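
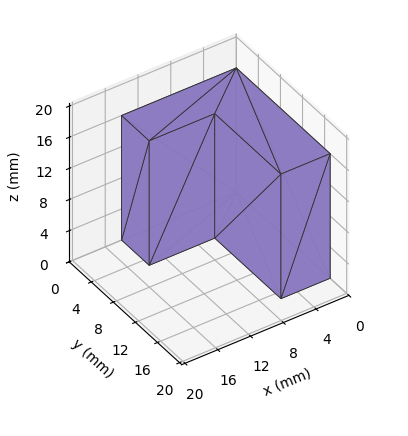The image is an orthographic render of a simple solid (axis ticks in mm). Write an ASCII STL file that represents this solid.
Reading the render: the shape is an L-shaped prism: outer 14 × 17 mm, arm thicknesses ≈ 5 mm (horizontal) and 6 mm (vertical), extruded 16 mm in z (dimensions read to the nearest mm from the axis ticks). For the STL, each face is triangulated and given an outward normal.

solid part
  facet normal 0.0000 0.0000 -1.0000
    outer loop
      vertex 14.000 5.000 0.000
      vertex 14.000 0.000 0.000
      vertex 0.000 0.000 0.000
    endloop
  endfacet
  facet normal 0.0000 0.0000 -1.0000
    outer loop
      vertex 6.000 5.000 0.000
      vertex 14.000 5.000 0.000
      vertex 0.000 0.000 0.000
    endloop
  endfacet
  facet normal 0.0000 0.0000 -1.0000
    outer loop
      vertex 6.000 17.000 0.000
      vertex 6.000 5.000 0.000
      vertex 0.000 0.000 0.000
    endloop
  endfacet
  facet normal 0.0000 0.0000 -1.0000
    outer loop
      vertex 0.000 17.000 0.000
      vertex 6.000 17.000 0.000
      vertex 0.000 0.000 0.000
    endloop
  endfacet
  facet normal 0.0000 0.0000 1.0000
    outer loop
      vertex 0.000 0.000 16.000
      vertex 14.000 0.000 16.000
      vertex 14.000 5.000 16.000
    endloop
  endfacet
  facet normal 0.0000 0.0000 1.0000
    outer loop
      vertex 0.000 0.000 16.000
      vertex 14.000 5.000 16.000
      vertex 6.000 5.000 16.000
    endloop
  endfacet
  facet normal 0.0000 0.0000 1.0000
    outer loop
      vertex 0.000 0.000 16.000
      vertex 6.000 5.000 16.000
      vertex 6.000 17.000 16.000
    endloop
  endfacet
  facet normal 0.0000 0.0000 1.0000
    outer loop
      vertex 0.000 0.000 16.000
      vertex 6.000 17.000 16.000
      vertex 0.000 17.000 16.000
    endloop
  endfacet
  facet normal 0.0000 -1.0000 0.0000
    outer loop
      vertex 0.000 0.000 0.000
      vertex 14.000 0.000 0.000
      vertex 14.000 0.000 16.000
    endloop
  endfacet
  facet normal 0.0000 -1.0000 0.0000
    outer loop
      vertex 0.000 0.000 0.000
      vertex 14.000 0.000 16.000
      vertex 0.000 0.000 16.000
    endloop
  endfacet
  facet normal 1.0000 0.0000 0.0000
    outer loop
      vertex 14.000 0.000 0.000
      vertex 14.000 5.000 0.000
      vertex 14.000 5.000 16.000
    endloop
  endfacet
  facet normal 1.0000 0.0000 0.0000
    outer loop
      vertex 14.000 0.000 0.000
      vertex 14.000 5.000 16.000
      vertex 14.000 0.000 16.000
    endloop
  endfacet
  facet normal 0.0000 1.0000 0.0000
    outer loop
      vertex 14.000 5.000 0.000
      vertex 6.000 5.000 0.000
      vertex 6.000 5.000 16.000
    endloop
  endfacet
  facet normal 0.0000 1.0000 0.0000
    outer loop
      vertex 14.000 5.000 0.000
      vertex 6.000 5.000 16.000
      vertex 14.000 5.000 16.000
    endloop
  endfacet
  facet normal 1.0000 0.0000 0.0000
    outer loop
      vertex 6.000 5.000 0.000
      vertex 6.000 17.000 0.000
      vertex 6.000 17.000 16.000
    endloop
  endfacet
  facet normal 1.0000 0.0000 0.0000
    outer loop
      vertex 6.000 5.000 0.000
      vertex 6.000 17.000 16.000
      vertex 6.000 5.000 16.000
    endloop
  endfacet
  facet normal 0.0000 1.0000 0.0000
    outer loop
      vertex 6.000 17.000 0.000
      vertex 0.000 17.000 0.000
      vertex 0.000 17.000 16.000
    endloop
  endfacet
  facet normal 0.0000 1.0000 0.0000
    outer loop
      vertex 6.000 17.000 0.000
      vertex 0.000 17.000 16.000
      vertex 6.000 17.000 16.000
    endloop
  endfacet
  facet normal -1.0000 0.0000 0.0000
    outer loop
      vertex 0.000 17.000 0.000
      vertex 0.000 0.000 0.000
      vertex 0.000 0.000 16.000
    endloop
  endfacet
  facet normal -1.0000 0.0000 0.0000
    outer loop
      vertex 0.000 17.000 0.000
      vertex 0.000 0.000 16.000
      vertex 0.000 17.000 16.000
    endloop
  endfacet
endsolid part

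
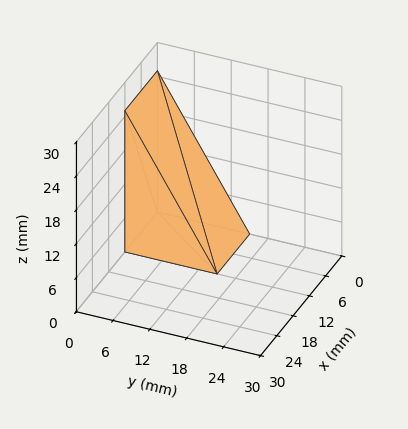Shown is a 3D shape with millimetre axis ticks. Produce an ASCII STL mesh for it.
Reading the render: the shape is a wedge (ramp): 12 × 15 mm base, rising to 25 mm along the y=0 edge and sloping linearly to z=0 at y=15 (dimensions read to the nearest mm from the axis ticks). For the STL, each face is triangulated and given an outward normal.

solid part
  facet normal 0.0000 0.0000 -1.0000
    outer loop
      vertex 12.0 15.0 0.0
      vertex 12.0 0.0 0.0
      vertex 0.0 0.0 0.0
    endloop
  endfacet
  facet normal 0.0000 0.0000 -1.0000
    outer loop
      vertex 0.0 15.0 0.0
      vertex 12.0 15.0 0.0
      vertex 0.0 0.0 0.0
    endloop
  endfacet
  facet normal 0.0000 -1.0000 0.0000
    outer loop
      vertex 0.0 0.0 0.0
      vertex 12.0 0.0 0.0
      vertex 12.0 0.0 25.0
    endloop
  endfacet
  facet normal 0.0000 -1.0000 0.0000
    outer loop
      vertex 0.0 0.0 0.0
      vertex 12.0 0.0 25.0
      vertex 0.0 0.0 25.0
    endloop
  endfacet
  facet normal 0.0000 0.8575 0.5145
    outer loop
      vertex 0.0 0.0 25.0
      vertex 12.0 0.0 25.0
      vertex 12.0 15.0 0.0
    endloop
  endfacet
  facet normal 0.0000 0.8575 0.5145
    outer loop
      vertex 0.0 0.0 25.0
      vertex 12.0 15.0 0.0
      vertex 0.0 15.0 0.0
    endloop
  endfacet
  facet normal -1.0000 0.0000 0.0000
    outer loop
      vertex 0.0 0.0 25.0
      vertex 0.0 15.0 0.0
      vertex 0.0 0.0 0.0
    endloop
  endfacet
  facet normal 1.0000 0.0000 0.0000
    outer loop
      vertex 12.0 0.0 0.0
      vertex 12.0 15.0 0.0
      vertex 12.0 0.0 25.0
    endloop
  endfacet
endsolid part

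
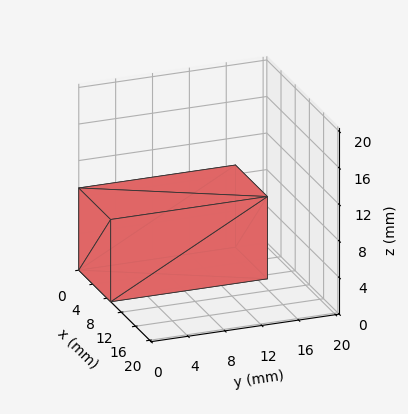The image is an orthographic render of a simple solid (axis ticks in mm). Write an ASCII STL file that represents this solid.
Reading the render: the shape is a rectangular box, roughly 9 × 17 mm footprint and 9 mm tall (dimensions read to the nearest mm from the axis ticks). For the STL, each face is triangulated and given an outward normal.

solid part
  facet normal 0.0000 0.0000 -1.0000
    outer loop
      vertex 9.000 17.000 0.000
      vertex 9.000 0.000 0.000
      vertex 0.000 0.000 0.000
    endloop
  endfacet
  facet normal 0.0000 0.0000 -1.0000
    outer loop
      vertex 0.000 17.000 0.000
      vertex 9.000 17.000 0.000
      vertex 0.000 0.000 0.000
    endloop
  endfacet
  facet normal 0.0000 0.0000 1.0000
    outer loop
      vertex 0.000 0.000 9.000
      vertex 9.000 0.000 9.000
      vertex 9.000 17.000 9.000
    endloop
  endfacet
  facet normal 0.0000 0.0000 1.0000
    outer loop
      vertex 0.000 0.000 9.000
      vertex 9.000 17.000 9.000
      vertex 0.000 17.000 9.000
    endloop
  endfacet
  facet normal 0.0000 -1.0000 0.0000
    outer loop
      vertex 0.000 0.000 0.000
      vertex 9.000 0.000 0.000
      vertex 9.000 0.000 9.000
    endloop
  endfacet
  facet normal 0.0000 -1.0000 0.0000
    outer loop
      vertex 0.000 0.000 0.000
      vertex 9.000 0.000 9.000
      vertex 0.000 0.000 9.000
    endloop
  endfacet
  facet normal 0.0000 1.0000 0.0000
    outer loop
      vertex 9.000 17.000 9.000
      vertex 9.000 17.000 0.000
      vertex 0.000 17.000 0.000
    endloop
  endfacet
  facet normal 0.0000 1.0000 0.0000
    outer loop
      vertex 0.000 17.000 9.000
      vertex 9.000 17.000 9.000
      vertex 0.000 17.000 0.000
    endloop
  endfacet
  facet normal -1.0000 0.0000 0.0000
    outer loop
      vertex 0.000 17.000 9.000
      vertex 0.000 17.000 0.000
      vertex 0.000 0.000 0.000
    endloop
  endfacet
  facet normal -1.0000 0.0000 0.0000
    outer loop
      vertex 0.000 0.000 9.000
      vertex 0.000 17.000 9.000
      vertex 0.000 0.000 0.000
    endloop
  endfacet
  facet normal 1.0000 0.0000 0.0000
    outer loop
      vertex 9.000 0.000 0.000
      vertex 9.000 17.000 0.000
      vertex 9.000 17.000 9.000
    endloop
  endfacet
  facet normal 1.0000 0.0000 0.0000
    outer loop
      vertex 9.000 0.000 0.000
      vertex 9.000 17.000 9.000
      vertex 9.000 0.000 9.000
    endloop
  endfacet
endsolid part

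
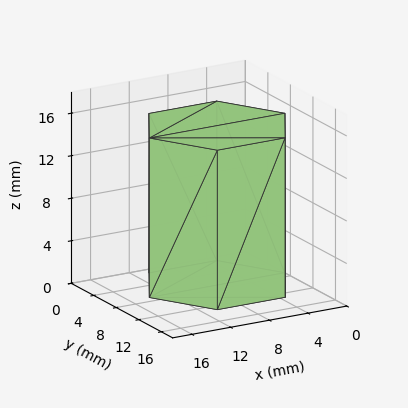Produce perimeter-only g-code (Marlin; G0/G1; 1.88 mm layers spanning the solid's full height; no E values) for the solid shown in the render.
Reading the render: the shape is a regular 6-sided prism (a cylinder approximated with 6 flat sides), circumscribed radius ≈ 7 mm, height ≈ 15 mm (dimensions read to the nearest mm from the axis ticks). For the g-code, the solid's height is divided into equal slices at the stated Δz and each level perimeter traced with G1 moves after a G0 lift.

; perimeter-only toolpath
G21 ; units = mm
G90 ; absolute positioning
G28 ; home
; layer 1
G0 Z1.88
G0 X14.00 Y7.00
G1 X10.50 Y13.06
G1 X3.50 Y13.06
G1 X0.00 Y7.00
G1 X3.50 Y0.94
G1 X10.50 Y0.94
G1 X14.00 Y7.00
; layer 2
G0 Z3.75
G0 X14.00 Y7.00
G1 X10.50 Y13.06
G1 X3.50 Y13.06
G1 X0.00 Y7.00
G1 X3.50 Y0.94
G1 X10.50 Y0.94
G1 X14.00 Y7.00
; layer 3
G0 Z5.62
G0 X14.00 Y7.00
G1 X10.50 Y13.06
G1 X3.50 Y13.06
G1 X0.00 Y7.00
G1 X3.50 Y0.94
G1 X10.50 Y0.94
G1 X14.00 Y7.00
; layer 4
G0 Z7.50
G0 X14.00 Y7.00
G1 X10.50 Y13.06
G1 X3.50 Y13.06
G1 X0.00 Y7.00
G1 X3.50 Y0.94
G1 X10.50 Y0.94
G1 X14.00 Y7.00
; layer 5
G0 Z9.38
G0 X14.00 Y7.00
G1 X10.50 Y13.06
G1 X3.50 Y13.06
G1 X0.00 Y7.00
G1 X3.50 Y0.94
G1 X10.50 Y0.94
G1 X14.00 Y7.00
; layer 6
G0 Z11.25
G0 X14.00 Y7.00
G1 X10.50 Y13.06
G1 X3.50 Y13.06
G1 X0.00 Y7.00
G1 X3.50 Y0.94
G1 X10.50 Y0.94
G1 X14.00 Y7.00
; layer 7
G0 Z13.12
G0 X14.00 Y7.00
G1 X10.50 Y13.06
G1 X3.50 Y13.06
G1 X0.00 Y7.00
G1 X3.50 Y0.94
G1 X10.50 Y0.94
G1 X14.00 Y7.00
; layer 8
G0 Z15.00
G0 X14.00 Y7.00
G1 X10.50 Y13.06
G1 X3.50 Y13.06
G1 X0.00 Y7.00
G1 X3.50 Y0.94
G1 X10.50 Y0.94
G1 X14.00 Y7.00
M2 ; end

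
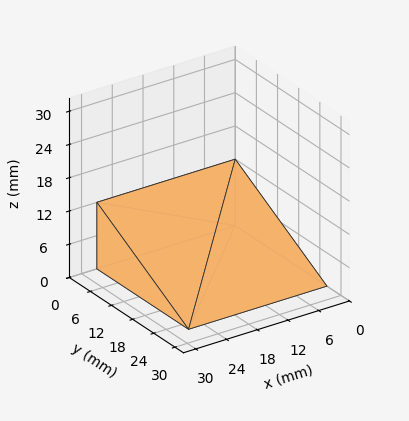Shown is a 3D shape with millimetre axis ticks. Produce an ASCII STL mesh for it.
Reading the render: the shape is a wedge (ramp): 27 × 26 mm base, rising to 12 mm along the y=0 edge and sloping linearly to z=0 at y=26 (dimensions read to the nearest mm from the axis ticks). For the STL, each face is triangulated and given an outward normal.

solid part
  facet normal 0.0000 0.0000 -1.0000
    outer loop
      vertex 27.0 26.0 0.0
      vertex 27.0 0.0 0.0
      vertex 0.0 0.0 0.0
    endloop
  endfacet
  facet normal 0.0000 0.0000 -1.0000
    outer loop
      vertex 0.0 26.0 0.0
      vertex 27.0 26.0 0.0
      vertex 0.0 0.0 0.0
    endloop
  endfacet
  facet normal 0.0000 -1.0000 0.0000
    outer loop
      vertex 0.0 0.0 0.0
      vertex 27.0 0.0 0.0
      vertex 27.0 0.0 12.0
    endloop
  endfacet
  facet normal 0.0000 -1.0000 0.0000
    outer loop
      vertex 0.0 0.0 0.0
      vertex 27.0 0.0 12.0
      vertex 0.0 0.0 12.0
    endloop
  endfacet
  facet normal 0.0000 0.4191 0.9080
    outer loop
      vertex 0.0 0.0 12.0
      vertex 27.0 0.0 12.0
      vertex 27.0 26.0 0.0
    endloop
  endfacet
  facet normal 0.0000 0.4191 0.9080
    outer loop
      vertex 0.0 0.0 12.0
      vertex 27.0 26.0 0.0
      vertex 0.0 26.0 0.0
    endloop
  endfacet
  facet normal -1.0000 0.0000 0.0000
    outer loop
      vertex 0.0 0.0 12.0
      vertex 0.0 26.0 0.0
      vertex 0.0 0.0 0.0
    endloop
  endfacet
  facet normal 1.0000 0.0000 0.0000
    outer loop
      vertex 27.0 0.0 0.0
      vertex 27.0 26.0 0.0
      vertex 27.0 0.0 12.0
    endloop
  endfacet
endsolid part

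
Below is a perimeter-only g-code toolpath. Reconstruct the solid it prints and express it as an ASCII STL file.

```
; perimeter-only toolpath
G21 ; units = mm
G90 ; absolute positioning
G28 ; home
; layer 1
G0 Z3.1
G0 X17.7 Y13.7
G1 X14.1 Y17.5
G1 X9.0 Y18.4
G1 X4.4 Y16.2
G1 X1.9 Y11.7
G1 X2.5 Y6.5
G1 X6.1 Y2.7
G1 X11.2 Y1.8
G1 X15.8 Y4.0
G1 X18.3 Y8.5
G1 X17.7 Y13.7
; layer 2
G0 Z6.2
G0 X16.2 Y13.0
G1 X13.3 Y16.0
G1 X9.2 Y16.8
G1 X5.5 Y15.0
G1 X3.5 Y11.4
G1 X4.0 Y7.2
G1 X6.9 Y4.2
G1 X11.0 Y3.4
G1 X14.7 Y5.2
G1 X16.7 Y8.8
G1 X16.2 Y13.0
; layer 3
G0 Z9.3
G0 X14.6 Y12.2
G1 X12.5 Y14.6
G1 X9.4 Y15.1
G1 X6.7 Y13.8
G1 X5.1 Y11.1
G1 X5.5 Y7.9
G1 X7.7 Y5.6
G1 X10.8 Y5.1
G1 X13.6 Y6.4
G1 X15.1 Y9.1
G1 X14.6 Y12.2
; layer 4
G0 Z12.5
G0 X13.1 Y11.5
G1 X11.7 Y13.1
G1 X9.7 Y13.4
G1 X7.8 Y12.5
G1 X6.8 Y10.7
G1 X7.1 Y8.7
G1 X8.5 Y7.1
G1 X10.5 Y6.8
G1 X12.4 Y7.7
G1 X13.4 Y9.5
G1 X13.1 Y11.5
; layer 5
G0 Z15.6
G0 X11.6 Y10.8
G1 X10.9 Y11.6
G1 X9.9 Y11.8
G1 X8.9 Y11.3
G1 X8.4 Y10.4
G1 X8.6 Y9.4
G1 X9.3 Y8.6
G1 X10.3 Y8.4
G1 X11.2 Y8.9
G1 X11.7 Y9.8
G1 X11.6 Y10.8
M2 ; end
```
solid part
  facet normal 0.0000 0.0000 -1.0000
    outer loop
      vertex 8.8 20.1 0.0
      vertex 14.9 19.0 0.0
      vertex 19.2 14.4 0.0
    endloop
  endfacet
  facet normal 0.0000 0.0000 -1.0000
    outer loop
      vertex 3.2 17.4 0.0
      vertex 8.8 20.1 0.0
      vertex 19.2 14.4 0.0
    endloop
  endfacet
  facet normal 0.0000 0.0000 -1.0000
    outer loop
      vertex 0.2 12.0 0.0
      vertex 3.2 17.4 0.0
      vertex 19.2 14.4 0.0
    endloop
  endfacet
  facet normal 0.0000 0.0000 -1.0000
    outer loop
      vertex 1.0 5.8 0.0
      vertex 0.2 12.0 0.0
      vertex 19.2 14.4 0.0
    endloop
  endfacet
  facet normal 0.0000 0.0000 -1.0000
    outer loop
      vertex 5.3 1.2 0.0
      vertex 1.0 5.8 0.0
      vertex 19.2 14.4 0.0
    endloop
  endfacet
  facet normal 0.0000 0.0000 -1.0000
    outer loop
      vertex 11.4 0.1 0.0
      vertex 5.3 1.2 0.0
      vertex 19.2 14.4 0.0
    endloop
  endfacet
  facet normal 0.0000 0.0000 -1.0000
    outer loop
      vertex 17.0 2.8 0.0
      vertex 11.4 0.1 0.0
      vertex 19.2 14.4 0.0
    endloop
  endfacet
  facet normal 0.0000 0.0000 -1.0000
    outer loop
      vertex 20.0 8.2 0.0
      vertex 17.0 2.8 0.0
      vertex 19.2 14.4 0.0
    endloop
  endfacet
  facet normal 0.6501 0.6077 0.4561
    outer loop
      vertex 19.2 14.4 0.0
      vertex 14.9 19.0 0.0
      vertex 10.1 10.1 18.7
    endloop
  endfacet
  facet normal 0.1578 0.8753 0.4571
    outer loop
      vertex 14.9 19.0 0.0
      vertex 8.8 20.1 0.0
      vertex 10.1 10.1 18.7
    endloop
  endfacet
  facet normal -0.3866 0.8018 0.4557
    outer loop
      vertex 8.8 20.1 0.0
      vertex 3.2 17.4 0.0
      vertex 10.1 10.1 18.7
    endloop
  endfacet
  facet normal -0.7781 0.4323 0.4558
    outer loop
      vertex 3.2 17.4 0.0
      vertex 0.2 12.0 0.0
      vertex 10.1 10.1 18.7
    endloop
  endfacet
  facet normal -0.8828 -0.1139 0.4558
    outer loop
      vertex 0.2 12.0 0.0
      vertex 1.0 5.8 0.0
      vertex 10.1 10.1 18.7
    endloop
  endfacet
  facet normal -0.6501 -0.6077 0.4561
    outer loop
      vertex 1.0 5.8 0.0
      vertex 5.3 1.2 0.0
      vertex 10.1 10.1 18.7
    endloop
  endfacet
  facet normal -0.1578 -0.8753 0.4571
    outer loop
      vertex 5.3 1.2 0.0
      vertex 11.4 0.1 0.0
      vertex 10.1 10.1 18.7
    endloop
  endfacet
  facet normal 0.3866 -0.8018 0.4557
    outer loop
      vertex 11.4 0.1 0.0
      vertex 17.0 2.8 0.0
      vertex 10.1 10.1 18.7
    endloop
  endfacet
  facet normal 0.7781 -0.4323 0.4558
    outer loop
      vertex 17.0 2.8 0.0
      vertex 20.0 8.2 0.0
      vertex 10.1 10.1 18.7
    endloop
  endfacet
  facet normal 0.8828 0.1139 0.4558
    outer loop
      vertex 20.0 8.2 0.0
      vertex 19.2 14.4 0.0
      vertex 10.1 10.1 18.7
    endloop
  endfacet
endsolid part

The G0 Z moves step by Δz≈3.1 mm. The G1 loops shrink linearly with z, so the solid tapers from its base footprint up to z≈18.7. Closing with a flat bottom cap and the tapered top and triangulating gives 18 facets — a regular 10-sided pyramid, base circumscribed radius ≈ 10.1 mm, apex at z ≈ 18.7 mm.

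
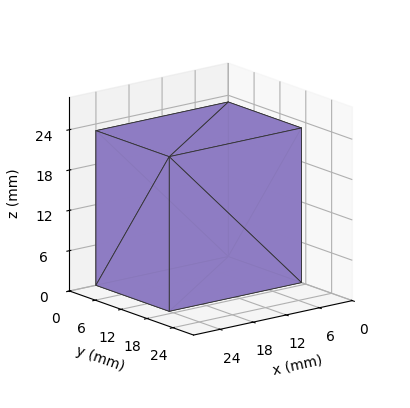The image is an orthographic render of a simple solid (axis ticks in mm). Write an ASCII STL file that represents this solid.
Reading the render: the shape is a rectangular box, roughly 24 × 17 mm footprint and 23 mm tall (dimensions read to the nearest mm from the axis ticks). For the STL, each face is triangulated and given an outward normal.

solid part
  facet normal 0.0000 0.0000 -1.0000
    outer loop
      vertex 24.00 17.00 0.00
      vertex 24.00 0.00 0.00
      vertex 0.00 0.00 0.00
    endloop
  endfacet
  facet normal 0.0000 0.0000 -1.0000
    outer loop
      vertex 0.00 17.00 0.00
      vertex 24.00 17.00 0.00
      vertex 0.00 0.00 0.00
    endloop
  endfacet
  facet normal 0.0000 0.0000 1.0000
    outer loop
      vertex 0.00 0.00 23.00
      vertex 24.00 0.00 23.00
      vertex 24.00 17.00 23.00
    endloop
  endfacet
  facet normal 0.0000 0.0000 1.0000
    outer loop
      vertex 0.00 0.00 23.00
      vertex 24.00 17.00 23.00
      vertex 0.00 17.00 23.00
    endloop
  endfacet
  facet normal 0.0000 -1.0000 0.0000
    outer loop
      vertex 0.00 0.00 0.00
      vertex 24.00 0.00 0.00
      vertex 24.00 0.00 23.00
    endloop
  endfacet
  facet normal 0.0000 -1.0000 0.0000
    outer loop
      vertex 0.00 0.00 0.00
      vertex 24.00 0.00 23.00
      vertex 0.00 0.00 23.00
    endloop
  endfacet
  facet normal 0.0000 1.0000 0.0000
    outer loop
      vertex 24.00 17.00 23.00
      vertex 24.00 17.00 0.00
      vertex 0.00 17.00 0.00
    endloop
  endfacet
  facet normal 0.0000 1.0000 0.0000
    outer loop
      vertex 0.00 17.00 23.00
      vertex 24.00 17.00 23.00
      vertex 0.00 17.00 0.00
    endloop
  endfacet
  facet normal -1.0000 0.0000 0.0000
    outer loop
      vertex 0.00 17.00 23.00
      vertex 0.00 17.00 0.00
      vertex 0.00 0.00 0.00
    endloop
  endfacet
  facet normal -1.0000 0.0000 0.0000
    outer loop
      vertex 0.00 0.00 23.00
      vertex 0.00 17.00 23.00
      vertex 0.00 0.00 0.00
    endloop
  endfacet
  facet normal 1.0000 0.0000 0.0000
    outer loop
      vertex 24.00 0.00 0.00
      vertex 24.00 17.00 0.00
      vertex 24.00 17.00 23.00
    endloop
  endfacet
  facet normal 1.0000 0.0000 0.0000
    outer loop
      vertex 24.00 0.00 0.00
      vertex 24.00 17.00 23.00
      vertex 24.00 0.00 23.00
    endloop
  endfacet
endsolid part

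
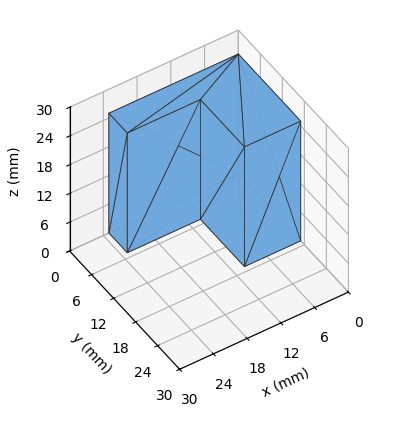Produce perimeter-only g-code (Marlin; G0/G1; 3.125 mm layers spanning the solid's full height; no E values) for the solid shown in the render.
Reading the render: the shape is an L-shaped prism: outer 23 × 17 mm, arm thicknesses ≈ 5 mm (horizontal) and 10 mm (vertical), extruded 25 mm in z (dimensions read to the nearest mm from the axis ticks). For the g-code, the solid's height is divided into equal slices at the stated Δz and each level perimeter traced with G1 moves after a G0 lift.

; perimeter-only toolpath
G21 ; units = mm
G90 ; absolute positioning
G28 ; home
; layer 1
G0 Z3.125
G0 X0.000 Y0.000
G1 X23.000 Y0.000
G1 X23.000 Y5.000
G1 X10.000 Y5.000
G1 X10.000 Y17.000
G1 X0.000 Y17.000
G1 X0.000 Y0.000
; layer 2
G0 Z6.250
G0 X0.000 Y0.000
G1 X23.000 Y0.000
G1 X23.000 Y5.000
G1 X10.000 Y5.000
G1 X10.000 Y17.000
G1 X0.000 Y17.000
G1 X0.000 Y0.000
; layer 3
G0 Z9.375
G0 X0.000 Y0.000
G1 X23.000 Y0.000
G1 X23.000 Y5.000
G1 X10.000 Y5.000
G1 X10.000 Y17.000
G1 X0.000 Y17.000
G1 X0.000 Y0.000
; layer 4
G0 Z12.500
G0 X0.000 Y0.000
G1 X23.000 Y0.000
G1 X23.000 Y5.000
G1 X10.000 Y5.000
G1 X10.000 Y17.000
G1 X0.000 Y17.000
G1 X0.000 Y0.000
; layer 5
G0 Z15.625
G0 X0.000 Y0.000
G1 X23.000 Y0.000
G1 X23.000 Y5.000
G1 X10.000 Y5.000
G1 X10.000 Y17.000
G1 X0.000 Y17.000
G1 X0.000 Y0.000
; layer 6
G0 Z18.750
G0 X0.000 Y0.000
G1 X23.000 Y0.000
G1 X23.000 Y5.000
G1 X10.000 Y5.000
G1 X10.000 Y17.000
G1 X0.000 Y17.000
G1 X0.000 Y0.000
; layer 7
G0 Z21.875
G0 X0.000 Y0.000
G1 X23.000 Y0.000
G1 X23.000 Y5.000
G1 X10.000 Y5.000
G1 X10.000 Y17.000
G1 X0.000 Y17.000
G1 X0.000 Y0.000
; layer 8
G0 Z25.000
G0 X0.000 Y0.000
G1 X23.000 Y0.000
G1 X23.000 Y5.000
G1 X10.000 Y5.000
G1 X10.000 Y17.000
G1 X0.000 Y17.000
G1 X0.000 Y0.000
M2 ; end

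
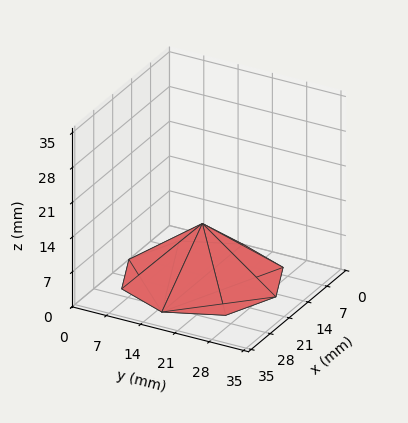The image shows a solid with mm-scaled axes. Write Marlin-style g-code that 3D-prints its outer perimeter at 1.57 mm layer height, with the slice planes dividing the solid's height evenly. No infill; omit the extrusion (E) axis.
Reading the render: the shape is a regular 8-sided pyramid, base circumscribed radius ≈ 15 mm, apex at z ≈ 11 mm (dimensions read to the nearest mm from the axis ticks). For the g-code, the solid's height is divided into equal slices at the stated Δz and each level perimeter traced with G1 moves after a G0 lift.

; perimeter-only toolpath
G21 ; units = mm
G90 ; absolute positioning
G28 ; home
; layer 1
G0 Z1.57
G0 X27.86 Y15.00
G1 X24.09 Y24.09
G1 X15.00 Y27.86
G1 X5.91 Y24.09
G1 X2.14 Y15.00
G1 X5.91 Y5.91
G1 X15.00 Y2.14
G1 X24.09 Y5.91
G1 X27.86 Y15.00
; layer 2
G0 Z3.14
G0 X25.71 Y15.00
G1 X22.58 Y22.58
G1 X15.00 Y25.71
G1 X7.42 Y22.58
G1 X4.29 Y15.00
G1 X7.42 Y7.42
G1 X15.00 Y4.29
G1 X22.58 Y7.42
G1 X25.71 Y15.00
; layer 3
G0 Z4.71
G0 X23.57 Y15.00
G1 X21.06 Y21.06
G1 X15.00 Y23.57
G1 X8.94 Y21.06
G1 X6.43 Y15.00
G1 X8.94 Y8.94
G1 X15.00 Y6.43
G1 X21.06 Y8.94
G1 X23.57 Y15.00
; layer 4
G0 Z6.29
G0 X21.43 Y15.00
G1 X19.55 Y19.55
G1 X15.00 Y21.43
G1 X10.45 Y19.55
G1 X8.57 Y15.00
G1 X10.45 Y10.45
G1 X15.00 Y8.57
G1 X19.55 Y10.45
G1 X21.43 Y15.00
; layer 5
G0 Z7.86
G0 X19.29 Y15.00
G1 X18.03 Y18.03
G1 X15.00 Y19.29
G1 X11.97 Y18.03
G1 X10.71 Y15.00
G1 X11.97 Y11.97
G1 X15.00 Y10.71
G1 X18.03 Y11.97
G1 X19.29 Y15.00
; layer 6
G0 Z9.43
G0 X17.14 Y15.00
G1 X16.52 Y16.52
G1 X15.00 Y17.14
G1 X13.48 Y16.52
G1 X12.86 Y15.00
G1 X13.48 Y13.48
G1 X15.00 Y12.86
G1 X16.52 Y13.48
G1 X17.14 Y15.00
M2 ; end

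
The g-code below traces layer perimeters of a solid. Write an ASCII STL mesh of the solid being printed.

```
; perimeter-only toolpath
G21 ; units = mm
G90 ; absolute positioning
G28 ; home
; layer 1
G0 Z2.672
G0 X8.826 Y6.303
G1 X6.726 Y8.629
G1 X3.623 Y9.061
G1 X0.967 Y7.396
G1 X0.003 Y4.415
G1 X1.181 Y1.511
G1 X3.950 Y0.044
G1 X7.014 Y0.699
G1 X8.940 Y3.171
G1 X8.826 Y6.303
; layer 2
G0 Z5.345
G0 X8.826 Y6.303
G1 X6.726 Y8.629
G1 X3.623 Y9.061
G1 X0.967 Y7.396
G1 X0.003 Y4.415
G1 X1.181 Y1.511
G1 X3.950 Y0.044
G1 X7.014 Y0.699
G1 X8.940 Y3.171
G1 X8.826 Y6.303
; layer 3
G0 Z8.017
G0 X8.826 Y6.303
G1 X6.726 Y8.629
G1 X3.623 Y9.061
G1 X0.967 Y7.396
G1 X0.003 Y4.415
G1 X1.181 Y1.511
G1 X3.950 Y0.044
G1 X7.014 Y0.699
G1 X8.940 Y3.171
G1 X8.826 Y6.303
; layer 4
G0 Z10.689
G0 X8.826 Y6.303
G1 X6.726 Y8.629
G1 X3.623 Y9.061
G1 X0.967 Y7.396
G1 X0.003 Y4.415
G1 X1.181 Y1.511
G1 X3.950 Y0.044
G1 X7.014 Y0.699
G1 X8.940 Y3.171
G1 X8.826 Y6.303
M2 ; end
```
solid part
  facet normal 0.0000 0.0000 -1.0000
    outer loop
      vertex 3.623 9.061 0.000
      vertex 6.726 8.629 0.000
      vertex 8.826 6.303 0.000
    endloop
  endfacet
  facet normal 0.0000 0.0000 -1.0000
    outer loop
      vertex 0.967 7.396 0.000
      vertex 3.623 9.061 0.000
      vertex 8.826 6.303 0.000
    endloop
  endfacet
  facet normal 0.0000 0.0000 -1.0000
    outer loop
      vertex 0.003 4.415 0.000
      vertex 0.967 7.396 0.000
      vertex 8.826 6.303 0.000
    endloop
  endfacet
  facet normal 0.0000 0.0000 -1.0000
    outer loop
      vertex 1.181 1.511 0.000
      vertex 0.003 4.415 0.000
      vertex 8.826 6.303 0.000
    endloop
  endfacet
  facet normal 0.0000 0.0000 -1.0000
    outer loop
      vertex 3.950 0.044 0.000
      vertex 1.181 1.511 0.000
      vertex 8.826 6.303 0.000
    endloop
  endfacet
  facet normal 0.0000 0.0000 -1.0000
    outer loop
      vertex 7.014 0.699 0.000
      vertex 3.950 0.044 0.000
      vertex 8.826 6.303 0.000
    endloop
  endfacet
  facet normal 0.0000 0.0000 -1.0000
    outer loop
      vertex 8.940 3.171 0.000
      vertex 7.014 0.699 0.000
      vertex 8.826 6.303 0.000
    endloop
  endfacet
  facet normal 0.0000 0.0000 1.0000
    outer loop
      vertex 8.826 6.303 10.689
      vertex 6.726 8.629 10.689
      vertex 3.623 9.061 10.689
    endloop
  endfacet
  facet normal 0.0000 0.0000 1.0000
    outer loop
      vertex 8.826 6.303 10.689
      vertex 3.623 9.061 10.689
      vertex 0.967 7.396 10.689
    endloop
  endfacet
  facet normal 0.0000 0.0000 1.0000
    outer loop
      vertex 8.826 6.303 10.689
      vertex 0.967 7.396 10.689
      vertex 0.003 4.415 10.689
    endloop
  endfacet
  facet normal 0.0000 0.0000 1.0000
    outer loop
      vertex 8.826 6.303 10.689
      vertex 0.003 4.415 10.689
      vertex 1.181 1.511 10.689
    endloop
  endfacet
  facet normal 0.0000 0.0000 1.0000
    outer loop
      vertex 8.826 6.303 10.689
      vertex 1.181 1.511 10.689
      vertex 3.950 0.044 10.689
    endloop
  endfacet
  facet normal 0.0000 0.0000 1.0000
    outer loop
      vertex 8.826 6.303 10.689
      vertex 3.950 0.044 10.689
      vertex 7.014 0.699 10.689
    endloop
  endfacet
  facet normal 0.0000 0.0000 1.0000
    outer loop
      vertex 8.826 6.303 10.689
      vertex 7.014 0.699 10.689
      vertex 8.940 3.171 10.689
    endloop
  endfacet
  facet normal 0.7422 0.6701 0.0000
    outer loop
      vertex 8.826 6.303 0.000
      vertex 6.726 8.629 0.000
      vertex 6.726 8.629 10.689
    endloop
  endfacet
  facet normal 0.7422 0.6701 0.0000
    outer loop
      vertex 8.826 6.303 0.000
      vertex 6.726 8.629 10.689
      vertex 8.826 6.303 10.689
    endloop
  endfacet
  facet normal 0.1379 0.9904 0.0000
    outer loop
      vertex 6.726 8.629 0.000
      vertex 3.623 9.061 0.000
      vertex 3.623 9.061 10.689
    endloop
  endfacet
  facet normal 0.1379 0.9904 0.0000
    outer loop
      vertex 6.726 8.629 0.000
      vertex 3.623 9.061 10.689
      vertex 6.726 8.629 10.689
    endloop
  endfacet
  facet normal -0.5311 0.8473 0.0000
    outer loop
      vertex 3.623 9.061 0.000
      vertex 0.967 7.396 0.000
      vertex 0.967 7.396 10.689
    endloop
  endfacet
  facet normal -0.5311 0.8473 0.0000
    outer loop
      vertex 3.623 9.061 0.000
      vertex 0.967 7.396 10.689
      vertex 3.623 9.061 10.689
    endloop
  endfacet
  facet normal -0.9515 0.3077 0.0000
    outer loop
      vertex 0.967 7.396 0.000
      vertex 0.003 4.415 0.000
      vertex 0.003 4.415 10.689
    endloop
  endfacet
  facet normal -0.9515 0.3077 0.0000
    outer loop
      vertex 0.967 7.396 0.000
      vertex 0.003 4.415 10.689
      vertex 0.967 7.396 10.689
    endloop
  endfacet
  facet normal -0.9267 -0.3759 0.0000
    outer loop
      vertex 0.003 4.415 0.000
      vertex 1.181 1.511 0.000
      vertex 1.181 1.511 10.689
    endloop
  endfacet
  facet normal -0.9267 -0.3759 0.0000
    outer loop
      vertex 0.003 4.415 0.000
      vertex 1.181 1.511 10.689
      vertex 0.003 4.415 10.689
    endloop
  endfacet
  facet normal -0.4682 -0.8836 0.0000
    outer loop
      vertex 1.181 1.511 0.000
      vertex 3.950 0.044 0.000
      vertex 3.950 0.044 10.689
    endloop
  endfacet
  facet normal -0.4682 -0.8836 0.0000
    outer loop
      vertex 1.181 1.511 0.000
      vertex 3.950 0.044 10.689
      vertex 1.181 1.511 10.689
    endloop
  endfacet
  facet normal 0.2090 -0.9779 0.0000
    outer loop
      vertex 3.950 0.044 0.000
      vertex 7.014 0.699 0.000
      vertex 7.014 0.699 10.689
    endloop
  endfacet
  facet normal 0.2090 -0.9779 0.0000
    outer loop
      vertex 3.950 0.044 0.000
      vertex 7.014 0.699 10.689
      vertex 3.950 0.044 10.689
    endloop
  endfacet
  facet normal 0.7888 -0.6146 0.0000
    outer loop
      vertex 7.014 0.699 0.000
      vertex 8.940 3.171 0.000
      vertex 8.940 3.171 10.689
    endloop
  endfacet
  facet normal 0.7888 -0.6146 0.0000
    outer loop
      vertex 7.014 0.699 0.000
      vertex 8.940 3.171 10.689
      vertex 7.014 0.699 10.689
    endloop
  endfacet
  facet normal 0.9993 0.0364 0.0000
    outer loop
      vertex 8.940 3.171 0.000
      vertex 8.826 6.303 0.000
      vertex 8.826 6.303 10.689
    endloop
  endfacet
  facet normal 0.9993 0.0364 0.0000
    outer loop
      vertex 8.940 3.171 0.000
      vertex 8.826 6.303 10.689
      vertex 8.940 3.171 10.689
    endloop
  endfacet
endsolid part

The G0 Z moves step by Δz≈2.672 mm. Every layer's G1 loop is the same polygon, so the solid is a straight extrusion of it from z=0 to z≈10.7. Closing with flat bottom and top caps and triangulating gives 32 facets — a regular 9-sided prism (a cylinder approximated with 9 flat sides), circumscribed radius ≈ 4.58 mm, height ≈ 10.7 mm.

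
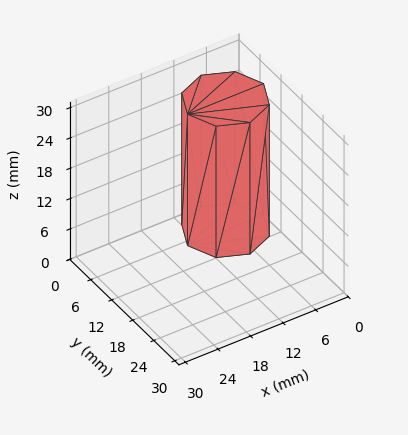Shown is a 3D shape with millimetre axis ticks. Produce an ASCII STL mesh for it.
Reading the render: the shape is a regular 8-sided prism (a cylinder approximated with 8 flat sides), circumscribed radius ≈ 7 mm, height ≈ 26 mm (dimensions read to the nearest mm from the axis ticks). For the STL, each face is triangulated and given an outward normal.

solid part
  facet normal 0.0000 0.0000 -1.0000
    outer loop
      vertex 7.0 14.0 0.0
      vertex 11.9 11.9 0.0
      vertex 14.0 7.0 0.0
    endloop
  endfacet
  facet normal 0.0000 0.0000 -1.0000
    outer loop
      vertex 2.1 11.9 0.0
      vertex 7.0 14.0 0.0
      vertex 14.0 7.0 0.0
    endloop
  endfacet
  facet normal 0.0000 0.0000 -1.0000
    outer loop
      vertex 0.0 7.0 0.0
      vertex 2.1 11.9 0.0
      vertex 14.0 7.0 0.0
    endloop
  endfacet
  facet normal 0.0000 0.0000 -1.0000
    outer loop
      vertex 2.1 2.1 0.0
      vertex 0.0 7.0 0.0
      vertex 14.0 7.0 0.0
    endloop
  endfacet
  facet normal 0.0000 0.0000 -1.0000
    outer loop
      vertex 7.0 0.0 0.0
      vertex 2.1 2.1 0.0
      vertex 14.0 7.0 0.0
    endloop
  endfacet
  facet normal 0.0000 0.0000 -1.0000
    outer loop
      vertex 11.9 2.1 0.0
      vertex 7.0 0.0 0.0
      vertex 14.0 7.0 0.0
    endloop
  endfacet
  facet normal 0.0000 0.0000 1.0000
    outer loop
      vertex 14.0 7.0 26.0
      vertex 11.9 11.9 26.0
      vertex 7.0 14.0 26.0
    endloop
  endfacet
  facet normal 0.0000 0.0000 1.0000
    outer loop
      vertex 14.0 7.0 26.0
      vertex 7.0 14.0 26.0
      vertex 2.1 11.9 26.0
    endloop
  endfacet
  facet normal 0.0000 0.0000 1.0000
    outer loop
      vertex 14.0 7.0 26.0
      vertex 2.1 11.9 26.0
      vertex 0.0 7.0 26.0
    endloop
  endfacet
  facet normal 0.0000 0.0000 1.0000
    outer loop
      vertex 14.0 7.0 26.0
      vertex 0.0 7.0 26.0
      vertex 2.1 2.1 26.0
    endloop
  endfacet
  facet normal 0.0000 0.0000 1.0000
    outer loop
      vertex 14.0 7.0 26.0
      vertex 2.1 2.1 26.0
      vertex 7.0 0.0 26.0
    endloop
  endfacet
  facet normal 0.0000 0.0000 1.0000
    outer loop
      vertex 14.0 7.0 26.0
      vertex 7.0 0.0 26.0
      vertex 11.9 2.1 26.0
    endloop
  endfacet
  facet normal 0.9191 0.3939 0.0000
    outer loop
      vertex 14.0 7.0 0.0
      vertex 11.9 11.9 0.0
      vertex 11.9 11.9 26.0
    endloop
  endfacet
  facet normal 0.9191 0.3939 0.0000
    outer loop
      vertex 14.0 7.0 0.0
      vertex 11.9 11.9 26.0
      vertex 14.0 7.0 26.0
    endloop
  endfacet
  facet normal 0.3939 0.9191 0.0000
    outer loop
      vertex 11.9 11.9 0.0
      vertex 7.0 14.0 0.0
      vertex 7.0 14.0 26.0
    endloop
  endfacet
  facet normal 0.3939 0.9191 0.0000
    outer loop
      vertex 11.9 11.9 0.0
      vertex 7.0 14.0 26.0
      vertex 11.9 11.9 26.0
    endloop
  endfacet
  facet normal -0.3939 0.9191 0.0000
    outer loop
      vertex 7.0 14.0 0.0
      vertex 2.1 11.9 0.0
      vertex 2.1 11.9 26.0
    endloop
  endfacet
  facet normal -0.3939 0.9191 0.0000
    outer loop
      vertex 7.0 14.0 0.0
      vertex 2.1 11.9 26.0
      vertex 7.0 14.0 26.0
    endloop
  endfacet
  facet normal -0.9191 0.3939 0.0000
    outer loop
      vertex 2.1 11.9 0.0
      vertex 0.0 7.0 0.0
      vertex 0.0 7.0 26.0
    endloop
  endfacet
  facet normal -0.9191 0.3939 0.0000
    outer loop
      vertex 2.1 11.9 0.0
      vertex 0.0 7.0 26.0
      vertex 2.1 11.9 26.0
    endloop
  endfacet
  facet normal -0.9191 -0.3939 0.0000
    outer loop
      vertex 0.0 7.0 0.0
      vertex 2.1 2.1 0.0
      vertex 2.1 2.1 26.0
    endloop
  endfacet
  facet normal -0.9191 -0.3939 0.0000
    outer loop
      vertex 0.0 7.0 0.0
      vertex 2.1 2.1 26.0
      vertex 0.0 7.0 26.0
    endloop
  endfacet
  facet normal -0.3939 -0.9191 0.0000
    outer loop
      vertex 2.1 2.1 0.0
      vertex 7.0 0.0 0.0
      vertex 7.0 0.0 26.0
    endloop
  endfacet
  facet normal -0.3939 -0.9191 0.0000
    outer loop
      vertex 2.1 2.1 0.0
      vertex 7.0 0.0 26.0
      vertex 2.1 2.1 26.0
    endloop
  endfacet
  facet normal 0.3939 -0.9191 0.0000
    outer loop
      vertex 7.0 0.0 0.0
      vertex 11.9 2.1 0.0
      vertex 11.9 2.1 26.0
    endloop
  endfacet
  facet normal 0.3939 -0.9191 0.0000
    outer loop
      vertex 7.0 0.0 0.0
      vertex 11.9 2.1 26.0
      vertex 7.0 0.0 26.0
    endloop
  endfacet
  facet normal 0.9191 -0.3939 0.0000
    outer loop
      vertex 11.9 2.1 0.0
      vertex 14.0 7.0 0.0
      vertex 14.0 7.0 26.0
    endloop
  endfacet
  facet normal 0.9191 -0.3939 0.0000
    outer loop
      vertex 11.9 2.1 0.0
      vertex 14.0 7.0 26.0
      vertex 11.9 2.1 26.0
    endloop
  endfacet
endsolid part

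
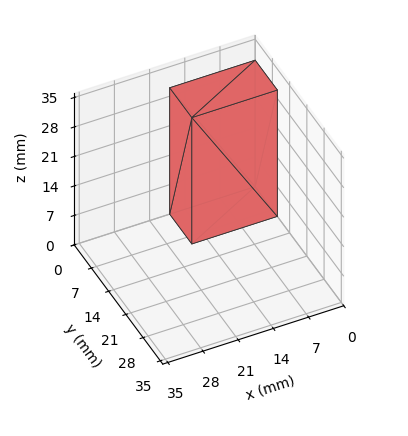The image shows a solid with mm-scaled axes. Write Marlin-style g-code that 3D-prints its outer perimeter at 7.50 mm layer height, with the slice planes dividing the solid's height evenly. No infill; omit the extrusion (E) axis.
Reading the render: the shape is a rectangular box, roughly 17 × 9 mm footprint and 30 mm tall (dimensions read to the nearest mm from the axis ticks). For the g-code, the solid's height is divided into equal slices at the stated Δz and each level perimeter traced with G1 moves after a G0 lift.

; perimeter-only toolpath
G21 ; units = mm
G90 ; absolute positioning
G28 ; home
; layer 1
G0 Z7.50
G0 X0.00 Y0.00
G1 X17.00 Y0.00
G1 X17.00 Y9.00
G1 X0.00 Y9.00
G1 X0.00 Y0.00
; layer 2
G0 Z15.00
G0 X0.00 Y0.00
G1 X17.00 Y0.00
G1 X17.00 Y9.00
G1 X0.00 Y9.00
G1 X0.00 Y0.00
; layer 3
G0 Z22.50
G0 X0.00 Y0.00
G1 X17.00 Y0.00
G1 X17.00 Y9.00
G1 X0.00 Y9.00
G1 X0.00 Y0.00
; layer 4
G0 Z30.00
G0 X0.00 Y0.00
G1 X17.00 Y0.00
G1 X17.00 Y9.00
G1 X0.00 Y9.00
G1 X0.00 Y0.00
M2 ; end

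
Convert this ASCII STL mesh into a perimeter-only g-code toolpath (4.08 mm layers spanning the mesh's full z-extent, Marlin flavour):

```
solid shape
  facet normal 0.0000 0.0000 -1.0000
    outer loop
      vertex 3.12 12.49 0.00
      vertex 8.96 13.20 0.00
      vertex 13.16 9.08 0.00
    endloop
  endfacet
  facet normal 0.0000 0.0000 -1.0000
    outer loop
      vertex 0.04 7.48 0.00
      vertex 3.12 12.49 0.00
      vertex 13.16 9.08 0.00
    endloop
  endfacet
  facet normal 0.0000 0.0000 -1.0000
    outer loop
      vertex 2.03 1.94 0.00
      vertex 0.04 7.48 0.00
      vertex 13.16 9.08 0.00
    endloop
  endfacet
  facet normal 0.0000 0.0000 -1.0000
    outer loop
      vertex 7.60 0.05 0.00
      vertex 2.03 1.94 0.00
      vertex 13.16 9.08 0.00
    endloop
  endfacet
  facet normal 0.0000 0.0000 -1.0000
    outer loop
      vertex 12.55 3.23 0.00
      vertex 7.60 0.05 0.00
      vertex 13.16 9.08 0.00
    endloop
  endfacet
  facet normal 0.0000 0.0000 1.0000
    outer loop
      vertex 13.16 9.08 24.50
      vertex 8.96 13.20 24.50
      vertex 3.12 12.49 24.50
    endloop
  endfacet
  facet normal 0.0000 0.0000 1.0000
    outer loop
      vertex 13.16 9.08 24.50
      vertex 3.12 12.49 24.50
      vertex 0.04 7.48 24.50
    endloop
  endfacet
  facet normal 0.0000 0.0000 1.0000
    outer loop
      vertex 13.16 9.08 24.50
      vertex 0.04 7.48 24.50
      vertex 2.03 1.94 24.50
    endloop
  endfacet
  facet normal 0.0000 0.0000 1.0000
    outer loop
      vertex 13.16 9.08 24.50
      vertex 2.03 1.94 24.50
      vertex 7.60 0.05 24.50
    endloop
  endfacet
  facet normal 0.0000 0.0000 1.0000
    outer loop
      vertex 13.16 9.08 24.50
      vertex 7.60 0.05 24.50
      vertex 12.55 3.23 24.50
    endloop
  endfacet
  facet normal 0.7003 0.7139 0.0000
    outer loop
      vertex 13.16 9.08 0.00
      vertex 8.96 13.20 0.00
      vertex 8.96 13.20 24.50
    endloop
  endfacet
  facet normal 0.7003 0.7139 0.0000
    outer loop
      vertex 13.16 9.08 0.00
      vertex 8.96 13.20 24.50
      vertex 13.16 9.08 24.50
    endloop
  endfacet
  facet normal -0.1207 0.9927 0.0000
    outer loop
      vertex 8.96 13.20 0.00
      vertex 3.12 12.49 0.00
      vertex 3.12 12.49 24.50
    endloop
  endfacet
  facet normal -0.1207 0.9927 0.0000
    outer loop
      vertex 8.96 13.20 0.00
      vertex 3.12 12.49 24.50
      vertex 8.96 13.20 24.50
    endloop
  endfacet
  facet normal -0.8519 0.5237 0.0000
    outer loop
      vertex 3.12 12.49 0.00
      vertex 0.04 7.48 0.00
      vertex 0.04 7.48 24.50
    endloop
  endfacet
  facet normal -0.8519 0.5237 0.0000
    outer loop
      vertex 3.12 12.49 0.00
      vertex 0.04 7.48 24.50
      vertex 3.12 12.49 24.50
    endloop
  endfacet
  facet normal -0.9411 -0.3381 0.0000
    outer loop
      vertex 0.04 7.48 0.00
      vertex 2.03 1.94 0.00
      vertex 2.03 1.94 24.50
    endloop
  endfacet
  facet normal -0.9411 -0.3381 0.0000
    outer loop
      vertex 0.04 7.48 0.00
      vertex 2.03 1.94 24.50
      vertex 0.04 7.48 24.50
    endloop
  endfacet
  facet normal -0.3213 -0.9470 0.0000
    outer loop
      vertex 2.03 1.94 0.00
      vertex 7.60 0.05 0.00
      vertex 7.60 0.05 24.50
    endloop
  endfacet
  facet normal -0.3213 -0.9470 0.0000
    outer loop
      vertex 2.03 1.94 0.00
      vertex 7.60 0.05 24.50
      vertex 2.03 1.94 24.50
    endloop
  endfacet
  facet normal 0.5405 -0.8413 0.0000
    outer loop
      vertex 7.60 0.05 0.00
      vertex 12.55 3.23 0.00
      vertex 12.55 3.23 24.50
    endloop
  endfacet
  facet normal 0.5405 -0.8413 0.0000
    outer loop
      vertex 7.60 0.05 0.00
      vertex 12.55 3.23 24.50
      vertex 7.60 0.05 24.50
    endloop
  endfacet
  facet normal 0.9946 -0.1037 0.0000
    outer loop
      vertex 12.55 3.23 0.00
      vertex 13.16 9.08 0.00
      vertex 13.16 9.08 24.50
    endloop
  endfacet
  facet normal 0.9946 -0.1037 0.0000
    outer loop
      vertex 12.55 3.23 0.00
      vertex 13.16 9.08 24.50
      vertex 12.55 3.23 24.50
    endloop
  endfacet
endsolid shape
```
; perimeter-only toolpath
G21 ; units = mm
G90 ; absolute positioning
G28 ; home
; layer 1
G0 Z4.08
G0 X13.16 Y9.08
G1 X8.96 Y13.20
G1 X3.12 Y12.49
G1 X0.04 Y7.48
G1 X2.03 Y1.94
G1 X7.60 Y0.05
G1 X12.55 Y3.23
G1 X13.16 Y9.08
; layer 2
G0 Z8.17
G0 X13.16 Y9.08
G1 X8.96 Y13.20
G1 X3.12 Y12.49
G1 X0.04 Y7.48
G1 X2.03 Y1.94
G1 X7.60 Y0.05
G1 X12.55 Y3.23
G1 X13.16 Y9.08
; layer 3
G0 Z12.25
G0 X13.16 Y9.08
G1 X8.96 Y13.20
G1 X3.12 Y12.49
G1 X0.04 Y7.48
G1 X2.03 Y1.94
G1 X7.60 Y0.05
G1 X12.55 Y3.23
G1 X13.16 Y9.08
; layer 4
G0 Z16.33
G0 X13.16 Y9.08
G1 X8.96 Y13.20
G1 X3.12 Y12.49
G1 X0.04 Y7.48
G1 X2.03 Y1.94
G1 X7.60 Y0.05
G1 X12.55 Y3.23
G1 X13.16 Y9.08
; layer 5
G0 Z20.42
G0 X13.16 Y9.08
G1 X8.96 Y13.20
G1 X3.12 Y12.49
G1 X0.04 Y7.48
G1 X2.03 Y1.94
G1 X7.60 Y0.05
G1 X12.55 Y3.23
G1 X13.16 Y9.08
; layer 6
G0 Z24.50
G0 X13.16 Y9.08
G1 X8.96 Y13.20
G1 X3.12 Y12.49
G1 X0.04 Y7.48
G1 X2.03 Y1.94
G1 X7.60 Y0.05
G1 X12.55 Y3.23
G1 X13.16 Y9.08
M2 ; end

The solid is a regular 7-sided prism (a cylinder approximated with 7 flat sides), circumscribed radius ≈ 6.78 mm, height ≈ 24.5 mm. Slicing at Δz = 4.08 mm — 6 equal slices spanning the solid's height, so layer i sits at z = i·h/6 — gives 6 non-empty perimeters. Each is a 7-segment closed polygon; G0 lifts to the layer z and rapids to the start vertex, then G1 traces the edges.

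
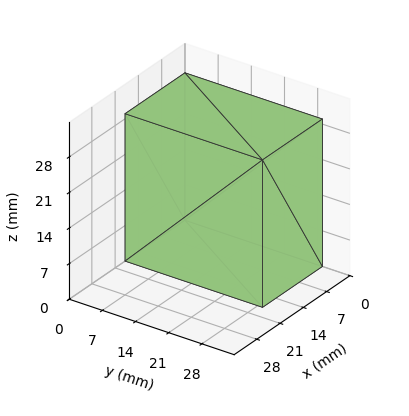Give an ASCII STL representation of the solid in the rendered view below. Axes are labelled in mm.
Reading the render: the shape is a rectangular box, roughly 18 × 29 mm footprint and 29 mm tall (dimensions read to the nearest mm from the axis ticks). For the STL, each face is triangulated and given an outward normal.

solid part
  facet normal 0.0000 0.0000 -1.0000
    outer loop
      vertex 18.000 29.000 0.000
      vertex 18.000 0.000 0.000
      vertex 0.000 0.000 0.000
    endloop
  endfacet
  facet normal 0.0000 0.0000 -1.0000
    outer loop
      vertex 0.000 29.000 0.000
      vertex 18.000 29.000 0.000
      vertex 0.000 0.000 0.000
    endloop
  endfacet
  facet normal 0.0000 0.0000 1.0000
    outer loop
      vertex 0.000 0.000 29.000
      vertex 18.000 0.000 29.000
      vertex 18.000 29.000 29.000
    endloop
  endfacet
  facet normal 0.0000 0.0000 1.0000
    outer loop
      vertex 0.000 0.000 29.000
      vertex 18.000 29.000 29.000
      vertex 0.000 29.000 29.000
    endloop
  endfacet
  facet normal 0.0000 -1.0000 0.0000
    outer loop
      vertex 0.000 0.000 0.000
      vertex 18.000 0.000 0.000
      vertex 18.000 0.000 29.000
    endloop
  endfacet
  facet normal 0.0000 -1.0000 0.0000
    outer loop
      vertex 0.000 0.000 0.000
      vertex 18.000 0.000 29.000
      vertex 0.000 0.000 29.000
    endloop
  endfacet
  facet normal 0.0000 1.0000 0.0000
    outer loop
      vertex 18.000 29.000 29.000
      vertex 18.000 29.000 0.000
      vertex 0.000 29.000 0.000
    endloop
  endfacet
  facet normal 0.0000 1.0000 0.0000
    outer loop
      vertex 0.000 29.000 29.000
      vertex 18.000 29.000 29.000
      vertex 0.000 29.000 0.000
    endloop
  endfacet
  facet normal -1.0000 0.0000 0.0000
    outer loop
      vertex 0.000 29.000 29.000
      vertex 0.000 29.000 0.000
      vertex 0.000 0.000 0.000
    endloop
  endfacet
  facet normal -1.0000 0.0000 0.0000
    outer loop
      vertex 0.000 0.000 29.000
      vertex 0.000 29.000 29.000
      vertex 0.000 0.000 0.000
    endloop
  endfacet
  facet normal 1.0000 0.0000 0.0000
    outer loop
      vertex 18.000 0.000 0.000
      vertex 18.000 29.000 0.000
      vertex 18.000 29.000 29.000
    endloop
  endfacet
  facet normal 1.0000 0.0000 0.0000
    outer loop
      vertex 18.000 0.000 0.000
      vertex 18.000 29.000 29.000
      vertex 18.000 0.000 29.000
    endloop
  endfacet
endsolid part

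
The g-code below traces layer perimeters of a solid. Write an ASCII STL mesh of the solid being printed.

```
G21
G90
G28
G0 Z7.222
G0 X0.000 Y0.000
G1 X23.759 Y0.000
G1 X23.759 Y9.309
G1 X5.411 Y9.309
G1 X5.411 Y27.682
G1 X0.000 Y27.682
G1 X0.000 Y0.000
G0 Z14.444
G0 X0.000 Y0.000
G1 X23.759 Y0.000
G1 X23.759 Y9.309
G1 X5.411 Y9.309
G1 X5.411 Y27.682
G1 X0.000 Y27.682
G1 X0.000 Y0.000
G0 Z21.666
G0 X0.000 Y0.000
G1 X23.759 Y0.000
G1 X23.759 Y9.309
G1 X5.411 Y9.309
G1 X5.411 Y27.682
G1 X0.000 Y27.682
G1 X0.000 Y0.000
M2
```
solid part
  facet normal 0.0000 0.0000 -1.0000
    outer loop
      vertex 23.759 9.309 0.000
      vertex 23.759 0.000 0.000
      vertex 0.000 0.000 0.000
    endloop
  endfacet
  facet normal 0.0000 0.0000 -1.0000
    outer loop
      vertex 5.411 9.309 0.000
      vertex 23.759 9.309 0.000
      vertex 0.000 0.000 0.000
    endloop
  endfacet
  facet normal 0.0000 0.0000 -1.0000
    outer loop
      vertex 5.411 27.682 0.000
      vertex 5.411 9.309 0.000
      vertex 0.000 0.000 0.000
    endloop
  endfacet
  facet normal 0.0000 0.0000 -1.0000
    outer loop
      vertex 0.000 27.682 0.000
      vertex 5.411 27.682 0.000
      vertex 0.000 0.000 0.000
    endloop
  endfacet
  facet normal 0.0000 0.0000 1.0000
    outer loop
      vertex 0.000 0.000 21.666
      vertex 23.759 0.000 21.666
      vertex 23.759 9.309 21.666
    endloop
  endfacet
  facet normal 0.0000 0.0000 1.0000
    outer loop
      vertex 0.000 0.000 21.666
      vertex 23.759 9.309 21.666
      vertex 5.411 9.309 21.666
    endloop
  endfacet
  facet normal 0.0000 0.0000 1.0000
    outer loop
      vertex 0.000 0.000 21.666
      vertex 5.411 9.309 21.666
      vertex 5.411 27.682 21.666
    endloop
  endfacet
  facet normal 0.0000 0.0000 1.0000
    outer loop
      vertex 0.000 0.000 21.666
      vertex 5.411 27.682 21.666
      vertex 0.000 27.682 21.666
    endloop
  endfacet
  facet normal 0.0000 -1.0000 0.0000
    outer loop
      vertex 0.000 0.000 0.000
      vertex 23.759 0.000 0.000
      vertex 23.759 0.000 21.666
    endloop
  endfacet
  facet normal 0.0000 -1.0000 0.0000
    outer loop
      vertex 0.000 0.000 0.000
      vertex 23.759 0.000 21.666
      vertex 0.000 0.000 21.666
    endloop
  endfacet
  facet normal 1.0000 0.0000 0.0000
    outer loop
      vertex 23.759 0.000 0.000
      vertex 23.759 9.309 0.000
      vertex 23.759 9.309 21.666
    endloop
  endfacet
  facet normal 1.0000 0.0000 0.0000
    outer loop
      vertex 23.759 0.000 0.000
      vertex 23.759 9.309 21.666
      vertex 23.759 0.000 21.666
    endloop
  endfacet
  facet normal 0.0000 1.0000 0.0000
    outer loop
      vertex 23.759 9.309 0.000
      vertex 5.411 9.309 0.000
      vertex 5.411 9.309 21.666
    endloop
  endfacet
  facet normal 0.0000 1.0000 0.0000
    outer loop
      vertex 23.759 9.309 0.000
      vertex 5.411 9.309 21.666
      vertex 23.759 9.309 21.666
    endloop
  endfacet
  facet normal 1.0000 0.0000 0.0000
    outer loop
      vertex 5.411 9.309 0.000
      vertex 5.411 27.682 0.000
      vertex 5.411 27.682 21.666
    endloop
  endfacet
  facet normal 1.0000 0.0000 0.0000
    outer loop
      vertex 5.411 9.309 0.000
      vertex 5.411 27.682 21.666
      vertex 5.411 9.309 21.666
    endloop
  endfacet
  facet normal 0.0000 1.0000 0.0000
    outer loop
      vertex 5.411 27.682 0.000
      vertex 0.000 27.682 0.000
      vertex 0.000 27.682 21.666
    endloop
  endfacet
  facet normal 0.0000 1.0000 0.0000
    outer loop
      vertex 5.411 27.682 0.000
      vertex 0.000 27.682 21.666
      vertex 5.411 27.682 21.666
    endloop
  endfacet
  facet normal -1.0000 0.0000 0.0000
    outer loop
      vertex 0.000 27.682 0.000
      vertex 0.000 0.000 0.000
      vertex 0.000 0.000 21.666
    endloop
  endfacet
  facet normal -1.0000 0.0000 0.0000
    outer loop
      vertex 0.000 27.682 0.000
      vertex 0.000 0.000 21.666
      vertex 0.000 27.682 21.666
    endloop
  endfacet
endsolid part

The G0 Z moves step by Δz≈7.222 mm. Every layer's G1 loop is the same polygon, so the solid is a straight extrusion of it from z=0 to z≈21.7. Closing with flat bottom and top caps and triangulating gives 20 facets — an L-shaped prism: outer 23.8 × 27.7 mm, arm thicknesses ≈ 9.31 mm (horizontal) and 5.41 mm (vertical), extruded 21.7 mm in z.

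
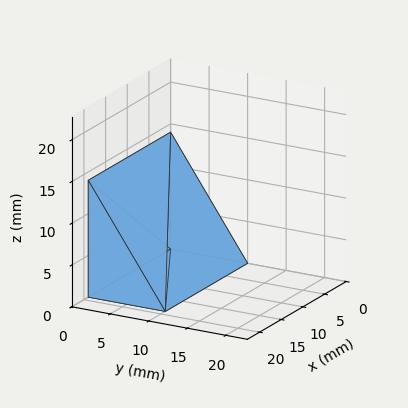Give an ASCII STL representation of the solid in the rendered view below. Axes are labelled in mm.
Reading the render: the shape is a wedge (ramp): 19 × 10 mm base, rising to 14 mm along the y=0 edge and sloping linearly to z=0 at y=10 (dimensions read to the nearest mm from the axis ticks). For the STL, each face is triangulated and given an outward normal.

solid part
  facet normal 0.0000 0.0000 -1.0000
    outer loop
      vertex 19.00 10.00 0.00
      vertex 19.00 0.00 0.00
      vertex 0.00 0.00 0.00
    endloop
  endfacet
  facet normal 0.0000 0.0000 -1.0000
    outer loop
      vertex 0.00 10.00 0.00
      vertex 19.00 10.00 0.00
      vertex 0.00 0.00 0.00
    endloop
  endfacet
  facet normal 0.0000 -1.0000 0.0000
    outer loop
      vertex 0.00 0.00 0.00
      vertex 19.00 0.00 0.00
      vertex 19.00 0.00 14.00
    endloop
  endfacet
  facet normal 0.0000 -1.0000 0.0000
    outer loop
      vertex 0.00 0.00 0.00
      vertex 19.00 0.00 14.00
      vertex 0.00 0.00 14.00
    endloop
  endfacet
  facet normal 0.0000 0.8137 0.5812
    outer loop
      vertex 0.00 0.00 14.00
      vertex 19.00 0.00 14.00
      vertex 19.00 10.00 0.00
    endloop
  endfacet
  facet normal 0.0000 0.8137 0.5812
    outer loop
      vertex 0.00 0.00 14.00
      vertex 19.00 10.00 0.00
      vertex 0.00 10.00 0.00
    endloop
  endfacet
  facet normal -1.0000 0.0000 0.0000
    outer loop
      vertex 0.00 0.00 14.00
      vertex 0.00 10.00 0.00
      vertex 0.00 0.00 0.00
    endloop
  endfacet
  facet normal 1.0000 0.0000 0.0000
    outer loop
      vertex 19.00 0.00 0.00
      vertex 19.00 10.00 0.00
      vertex 19.00 0.00 14.00
    endloop
  endfacet
endsolid part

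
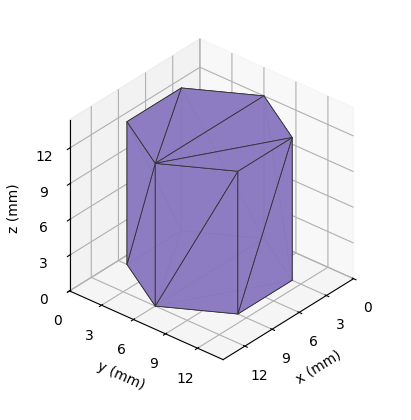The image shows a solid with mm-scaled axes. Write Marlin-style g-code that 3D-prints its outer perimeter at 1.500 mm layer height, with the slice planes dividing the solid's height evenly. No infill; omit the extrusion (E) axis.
Reading the render: the shape is a regular 6-sided prism (a cylinder approximated with 6 flat sides), circumscribed radius ≈ 6 mm, height ≈ 12 mm (dimensions read to the nearest mm from the axis ticks). For the g-code, the solid's height is divided into equal slices at the stated Δz and each level perimeter traced with G1 moves after a G0 lift.

; perimeter-only toolpath
G21 ; units = mm
G90 ; absolute positioning
G28 ; home
; layer 1
G0 Z1.500
G0 X12.000 Y6.000
G1 X9.000 Y11.196
G1 X3.000 Y11.196
G1 X0.000 Y6.000
G1 X3.000 Y0.804
G1 X9.000 Y0.804
G1 X12.000 Y6.000
; layer 2
G0 Z3.000
G0 X12.000 Y6.000
G1 X9.000 Y11.196
G1 X3.000 Y11.196
G1 X0.000 Y6.000
G1 X3.000 Y0.804
G1 X9.000 Y0.804
G1 X12.000 Y6.000
; layer 3
G0 Z4.500
G0 X12.000 Y6.000
G1 X9.000 Y11.196
G1 X3.000 Y11.196
G1 X0.000 Y6.000
G1 X3.000 Y0.804
G1 X9.000 Y0.804
G1 X12.000 Y6.000
; layer 4
G0 Z6.000
G0 X12.000 Y6.000
G1 X9.000 Y11.196
G1 X3.000 Y11.196
G1 X0.000 Y6.000
G1 X3.000 Y0.804
G1 X9.000 Y0.804
G1 X12.000 Y6.000
; layer 5
G0 Z7.500
G0 X12.000 Y6.000
G1 X9.000 Y11.196
G1 X3.000 Y11.196
G1 X0.000 Y6.000
G1 X3.000 Y0.804
G1 X9.000 Y0.804
G1 X12.000 Y6.000
; layer 6
G0 Z9.000
G0 X12.000 Y6.000
G1 X9.000 Y11.196
G1 X3.000 Y11.196
G1 X0.000 Y6.000
G1 X3.000 Y0.804
G1 X9.000 Y0.804
G1 X12.000 Y6.000
; layer 7
G0 Z10.500
G0 X12.000 Y6.000
G1 X9.000 Y11.196
G1 X3.000 Y11.196
G1 X0.000 Y6.000
G1 X3.000 Y0.804
G1 X9.000 Y0.804
G1 X12.000 Y6.000
; layer 8
G0 Z12.000
G0 X12.000 Y6.000
G1 X9.000 Y11.196
G1 X3.000 Y11.196
G1 X0.000 Y6.000
G1 X3.000 Y0.804
G1 X9.000 Y0.804
G1 X12.000 Y6.000
M2 ; end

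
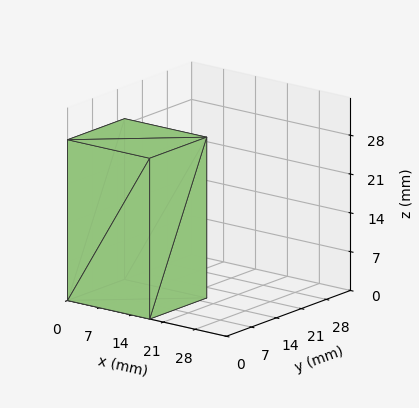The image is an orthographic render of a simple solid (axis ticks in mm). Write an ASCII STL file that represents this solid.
Reading the render: the shape is a rectangular box, roughly 18 × 16 mm footprint and 29 mm tall (dimensions read to the nearest mm from the axis ticks). For the STL, each face is triangulated and given an outward normal.

solid part
  facet normal 0.0000 0.0000 -1.0000
    outer loop
      vertex 18.000 16.000 0.000
      vertex 18.000 0.000 0.000
      vertex 0.000 0.000 0.000
    endloop
  endfacet
  facet normal 0.0000 0.0000 -1.0000
    outer loop
      vertex 0.000 16.000 0.000
      vertex 18.000 16.000 0.000
      vertex 0.000 0.000 0.000
    endloop
  endfacet
  facet normal 0.0000 0.0000 1.0000
    outer loop
      vertex 0.000 0.000 29.000
      vertex 18.000 0.000 29.000
      vertex 18.000 16.000 29.000
    endloop
  endfacet
  facet normal 0.0000 0.0000 1.0000
    outer loop
      vertex 0.000 0.000 29.000
      vertex 18.000 16.000 29.000
      vertex 0.000 16.000 29.000
    endloop
  endfacet
  facet normal 0.0000 -1.0000 0.0000
    outer loop
      vertex 0.000 0.000 0.000
      vertex 18.000 0.000 0.000
      vertex 18.000 0.000 29.000
    endloop
  endfacet
  facet normal 0.0000 -1.0000 0.0000
    outer loop
      vertex 0.000 0.000 0.000
      vertex 18.000 0.000 29.000
      vertex 0.000 0.000 29.000
    endloop
  endfacet
  facet normal 0.0000 1.0000 0.0000
    outer loop
      vertex 18.000 16.000 29.000
      vertex 18.000 16.000 0.000
      vertex 0.000 16.000 0.000
    endloop
  endfacet
  facet normal 0.0000 1.0000 0.0000
    outer loop
      vertex 0.000 16.000 29.000
      vertex 18.000 16.000 29.000
      vertex 0.000 16.000 0.000
    endloop
  endfacet
  facet normal -1.0000 0.0000 0.0000
    outer loop
      vertex 0.000 16.000 29.000
      vertex 0.000 16.000 0.000
      vertex 0.000 0.000 0.000
    endloop
  endfacet
  facet normal -1.0000 0.0000 0.0000
    outer loop
      vertex 0.000 0.000 29.000
      vertex 0.000 16.000 29.000
      vertex 0.000 0.000 0.000
    endloop
  endfacet
  facet normal 1.0000 0.0000 0.0000
    outer loop
      vertex 18.000 0.000 0.000
      vertex 18.000 16.000 0.000
      vertex 18.000 16.000 29.000
    endloop
  endfacet
  facet normal 1.0000 0.0000 0.0000
    outer loop
      vertex 18.000 0.000 0.000
      vertex 18.000 16.000 29.000
      vertex 18.000 0.000 29.000
    endloop
  endfacet
endsolid part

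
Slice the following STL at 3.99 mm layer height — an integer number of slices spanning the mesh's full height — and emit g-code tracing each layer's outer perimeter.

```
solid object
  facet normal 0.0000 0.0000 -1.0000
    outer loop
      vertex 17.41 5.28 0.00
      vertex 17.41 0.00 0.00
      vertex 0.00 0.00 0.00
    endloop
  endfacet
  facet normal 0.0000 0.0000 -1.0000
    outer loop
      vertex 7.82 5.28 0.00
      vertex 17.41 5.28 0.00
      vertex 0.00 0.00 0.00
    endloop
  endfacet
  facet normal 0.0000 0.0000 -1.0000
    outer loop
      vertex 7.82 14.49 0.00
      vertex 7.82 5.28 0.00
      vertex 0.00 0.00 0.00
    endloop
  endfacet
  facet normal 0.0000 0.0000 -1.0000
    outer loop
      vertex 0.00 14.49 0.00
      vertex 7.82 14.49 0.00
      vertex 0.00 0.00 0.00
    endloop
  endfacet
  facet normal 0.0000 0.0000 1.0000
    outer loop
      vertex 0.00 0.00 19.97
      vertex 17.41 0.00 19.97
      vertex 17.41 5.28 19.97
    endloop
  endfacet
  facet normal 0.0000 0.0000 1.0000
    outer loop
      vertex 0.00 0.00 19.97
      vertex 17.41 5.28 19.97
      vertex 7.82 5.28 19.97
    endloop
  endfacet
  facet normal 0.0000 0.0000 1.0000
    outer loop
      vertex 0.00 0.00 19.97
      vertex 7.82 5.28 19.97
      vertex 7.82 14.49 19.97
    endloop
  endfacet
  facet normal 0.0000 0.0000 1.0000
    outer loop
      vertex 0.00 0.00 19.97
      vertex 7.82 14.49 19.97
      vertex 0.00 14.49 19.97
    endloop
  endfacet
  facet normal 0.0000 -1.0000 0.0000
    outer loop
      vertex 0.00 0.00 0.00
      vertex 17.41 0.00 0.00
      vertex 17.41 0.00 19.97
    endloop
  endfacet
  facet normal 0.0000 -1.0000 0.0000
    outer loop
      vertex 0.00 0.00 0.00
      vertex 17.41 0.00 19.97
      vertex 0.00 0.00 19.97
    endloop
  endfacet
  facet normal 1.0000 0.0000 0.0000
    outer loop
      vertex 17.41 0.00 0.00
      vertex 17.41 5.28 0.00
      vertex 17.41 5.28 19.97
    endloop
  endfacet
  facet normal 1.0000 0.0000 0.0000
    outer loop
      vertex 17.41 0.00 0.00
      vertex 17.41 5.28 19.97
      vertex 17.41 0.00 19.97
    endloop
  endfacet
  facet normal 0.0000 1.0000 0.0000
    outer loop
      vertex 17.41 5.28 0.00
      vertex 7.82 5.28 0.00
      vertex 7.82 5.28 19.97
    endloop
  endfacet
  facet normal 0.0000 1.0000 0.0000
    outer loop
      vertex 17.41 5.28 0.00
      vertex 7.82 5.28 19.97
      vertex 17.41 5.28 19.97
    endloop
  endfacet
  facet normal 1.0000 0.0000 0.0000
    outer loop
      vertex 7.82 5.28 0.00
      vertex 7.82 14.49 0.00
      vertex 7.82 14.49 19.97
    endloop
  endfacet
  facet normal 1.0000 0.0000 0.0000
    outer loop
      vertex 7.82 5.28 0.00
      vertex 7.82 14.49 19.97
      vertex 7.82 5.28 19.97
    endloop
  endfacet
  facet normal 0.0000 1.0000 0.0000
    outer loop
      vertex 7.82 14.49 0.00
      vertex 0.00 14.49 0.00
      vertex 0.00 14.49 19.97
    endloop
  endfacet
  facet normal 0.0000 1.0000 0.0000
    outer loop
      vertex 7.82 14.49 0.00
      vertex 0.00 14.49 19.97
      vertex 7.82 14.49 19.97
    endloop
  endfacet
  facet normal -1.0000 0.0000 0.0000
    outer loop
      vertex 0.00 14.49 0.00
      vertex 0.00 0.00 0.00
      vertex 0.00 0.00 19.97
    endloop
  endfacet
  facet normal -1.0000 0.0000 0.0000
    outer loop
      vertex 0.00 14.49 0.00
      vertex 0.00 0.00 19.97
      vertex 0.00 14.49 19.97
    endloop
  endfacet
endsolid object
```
; perimeter-only toolpath
G21 ; units = mm
G90 ; absolute positioning
G28 ; home
; layer 1
G0 Z3.99
G0 X0.00 Y0.00
G1 X17.41 Y0.00
G1 X17.41 Y5.28
G1 X7.82 Y5.28
G1 X7.82 Y14.49
G1 X0.00 Y14.49
G1 X0.00 Y0.00
; layer 2
G0 Z7.99
G0 X0.00 Y0.00
G1 X17.41 Y0.00
G1 X17.41 Y5.28
G1 X7.82 Y5.28
G1 X7.82 Y14.49
G1 X0.00 Y14.49
G1 X0.00 Y0.00
; layer 3
G0 Z11.98
G0 X0.00 Y0.00
G1 X17.41 Y0.00
G1 X17.41 Y5.28
G1 X7.82 Y5.28
G1 X7.82 Y14.49
G1 X0.00 Y14.49
G1 X0.00 Y0.00
; layer 4
G0 Z15.98
G0 X0.00 Y0.00
G1 X17.41 Y0.00
G1 X17.41 Y5.28
G1 X7.82 Y5.28
G1 X7.82 Y14.49
G1 X0.00 Y14.49
G1 X0.00 Y0.00
; layer 5
G0 Z19.97
G0 X0.00 Y0.00
G1 X17.41 Y0.00
G1 X17.41 Y5.28
G1 X7.82 Y5.28
G1 X7.82 Y14.49
G1 X0.00 Y14.49
G1 X0.00 Y0.00
M2 ; end

The solid is an L-shaped prism: outer 17.4 × 14.5 mm, arm thicknesses ≈ 5.28 mm (horizontal) and 7.82 mm (vertical), extruded 20 mm in z. Slicing at Δz = 3.99 mm — 5 equal slices spanning the solid's height, so layer i sits at z = i·h/5 — gives 5 non-empty perimeters. Each is a 6-segment closed polygon; G0 lifts to the layer z and rapids to the start vertex, then G1 traces the edges.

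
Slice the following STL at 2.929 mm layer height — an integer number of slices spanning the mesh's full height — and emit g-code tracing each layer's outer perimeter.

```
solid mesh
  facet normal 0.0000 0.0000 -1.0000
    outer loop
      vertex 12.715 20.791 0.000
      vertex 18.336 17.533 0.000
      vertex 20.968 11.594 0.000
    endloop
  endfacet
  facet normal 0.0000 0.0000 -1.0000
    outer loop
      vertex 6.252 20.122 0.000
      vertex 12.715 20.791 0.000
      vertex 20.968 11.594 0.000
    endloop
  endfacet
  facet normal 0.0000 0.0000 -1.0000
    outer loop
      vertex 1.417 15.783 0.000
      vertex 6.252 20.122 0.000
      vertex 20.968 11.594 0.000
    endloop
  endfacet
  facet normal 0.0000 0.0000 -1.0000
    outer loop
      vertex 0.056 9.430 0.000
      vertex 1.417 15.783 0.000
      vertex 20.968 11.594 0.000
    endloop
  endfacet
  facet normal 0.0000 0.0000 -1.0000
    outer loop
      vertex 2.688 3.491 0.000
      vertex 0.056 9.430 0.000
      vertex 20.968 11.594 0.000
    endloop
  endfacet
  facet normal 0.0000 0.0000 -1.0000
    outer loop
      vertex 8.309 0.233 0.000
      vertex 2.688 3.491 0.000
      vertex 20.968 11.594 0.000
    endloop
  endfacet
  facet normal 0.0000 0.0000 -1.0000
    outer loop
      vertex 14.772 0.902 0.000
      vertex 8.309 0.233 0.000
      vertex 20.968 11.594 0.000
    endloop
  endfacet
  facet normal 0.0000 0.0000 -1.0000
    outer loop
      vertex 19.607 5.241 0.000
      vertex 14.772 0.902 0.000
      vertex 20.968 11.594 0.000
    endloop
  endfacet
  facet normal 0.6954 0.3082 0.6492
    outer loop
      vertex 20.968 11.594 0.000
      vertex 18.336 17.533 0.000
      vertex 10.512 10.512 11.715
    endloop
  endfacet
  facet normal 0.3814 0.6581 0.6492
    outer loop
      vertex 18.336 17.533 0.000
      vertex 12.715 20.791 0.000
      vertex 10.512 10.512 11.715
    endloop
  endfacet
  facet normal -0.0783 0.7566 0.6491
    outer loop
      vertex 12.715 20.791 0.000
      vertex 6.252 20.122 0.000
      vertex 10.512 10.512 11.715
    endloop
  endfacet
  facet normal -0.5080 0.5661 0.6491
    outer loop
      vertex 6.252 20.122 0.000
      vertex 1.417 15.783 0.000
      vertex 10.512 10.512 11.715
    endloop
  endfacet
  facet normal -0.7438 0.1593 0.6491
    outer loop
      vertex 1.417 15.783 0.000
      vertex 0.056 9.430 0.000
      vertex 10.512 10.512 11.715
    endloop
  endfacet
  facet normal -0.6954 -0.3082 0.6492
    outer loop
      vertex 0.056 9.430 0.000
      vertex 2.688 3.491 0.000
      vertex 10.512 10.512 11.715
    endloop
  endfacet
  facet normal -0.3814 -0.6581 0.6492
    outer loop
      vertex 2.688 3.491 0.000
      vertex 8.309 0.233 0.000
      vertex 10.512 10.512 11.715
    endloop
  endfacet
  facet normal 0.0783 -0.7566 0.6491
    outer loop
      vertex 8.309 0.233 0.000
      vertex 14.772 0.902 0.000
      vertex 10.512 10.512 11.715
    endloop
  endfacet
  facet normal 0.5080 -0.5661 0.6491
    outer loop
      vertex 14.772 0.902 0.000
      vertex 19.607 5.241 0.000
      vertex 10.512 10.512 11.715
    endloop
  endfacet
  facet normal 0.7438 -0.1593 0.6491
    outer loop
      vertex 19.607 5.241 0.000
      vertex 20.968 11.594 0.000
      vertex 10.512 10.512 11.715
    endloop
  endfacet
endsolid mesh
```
; perimeter-only toolpath
G21 ; units = mm
G90 ; absolute positioning
G28 ; home
; layer 1
G0 Z2.929
G0 X18.354 Y11.323
G1 X16.380 Y15.778
G1 X12.164 Y18.221
G1 X7.317 Y17.720
G1 X3.691 Y14.465
G1 X2.670 Y9.700
G1 X4.644 Y5.246
G1 X8.860 Y2.803
G1 X13.707 Y3.304
G1 X17.333 Y6.559
G1 X18.354 Y11.323
; layer 2
G0 Z5.857
G0 X15.740 Y11.053
G1 X14.424 Y14.023
G1 X11.614 Y15.652
G1 X8.382 Y15.317
G1 X5.965 Y13.148
G1 X5.284 Y9.971
G1 X6.600 Y7.002
G1 X9.410 Y5.373
G1 X12.642 Y5.707
G1 X15.059 Y7.877
G1 X15.740 Y11.053
; layer 3
G0 Z8.786
G0 X13.126 Y10.783
G1 X12.468 Y12.267
G1 X11.063 Y13.082
G1 X9.447 Y12.915
G1 X8.238 Y11.830
G1 X7.898 Y10.242
G1 X8.556 Y8.757
G1 X9.961 Y7.942
G1 X11.577 Y8.109
G1 X12.786 Y9.194
G1 X13.126 Y10.783
M2 ; end

The solid is a regular 10-sided pyramid, base circumscribed radius ≈ 10.5 mm, apex at z ≈ 11.7 mm. Slicing at Δz = 2.929 mm — 4 equal slices spanning the solid's height, so layer i sits at z = i·h/4 — gives 3 non-empty perimeters. Each is a 10-segment closed polygon; G0 lifts to the layer z and rapids to the start vertex, then G1 traces the edges. The cross-section shrinks linearly with z (the slice at the apex is degenerate and omitted).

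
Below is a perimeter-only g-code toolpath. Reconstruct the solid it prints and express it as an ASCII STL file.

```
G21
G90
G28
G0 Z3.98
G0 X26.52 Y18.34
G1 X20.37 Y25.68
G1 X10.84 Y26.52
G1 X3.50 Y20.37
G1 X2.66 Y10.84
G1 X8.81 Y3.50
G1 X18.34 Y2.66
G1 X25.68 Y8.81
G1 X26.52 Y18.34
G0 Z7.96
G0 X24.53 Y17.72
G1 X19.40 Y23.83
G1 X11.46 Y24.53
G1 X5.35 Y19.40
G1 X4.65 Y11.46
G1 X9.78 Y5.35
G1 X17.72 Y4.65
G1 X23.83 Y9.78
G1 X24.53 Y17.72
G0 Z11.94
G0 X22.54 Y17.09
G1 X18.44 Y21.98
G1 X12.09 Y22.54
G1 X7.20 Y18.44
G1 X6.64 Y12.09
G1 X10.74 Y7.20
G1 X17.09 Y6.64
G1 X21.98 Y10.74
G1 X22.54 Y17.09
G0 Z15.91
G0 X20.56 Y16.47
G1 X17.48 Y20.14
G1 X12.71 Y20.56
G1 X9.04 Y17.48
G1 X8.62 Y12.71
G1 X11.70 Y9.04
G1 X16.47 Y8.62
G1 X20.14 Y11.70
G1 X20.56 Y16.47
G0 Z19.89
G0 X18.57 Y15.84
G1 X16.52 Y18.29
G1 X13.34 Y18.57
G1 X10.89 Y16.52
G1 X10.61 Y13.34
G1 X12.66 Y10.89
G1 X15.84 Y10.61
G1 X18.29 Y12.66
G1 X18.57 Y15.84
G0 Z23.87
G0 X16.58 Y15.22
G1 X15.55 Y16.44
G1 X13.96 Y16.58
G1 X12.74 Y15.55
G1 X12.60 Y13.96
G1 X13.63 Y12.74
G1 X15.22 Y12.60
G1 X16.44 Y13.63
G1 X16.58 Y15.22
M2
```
solid part
  facet normal 0.0000 0.0000 -1.0000
    outer loop
      vertex 10.21 28.51 0.00
      vertex 21.33 27.53 0.00
      vertex 28.51 18.97 0.00
    endloop
  endfacet
  facet normal 0.0000 0.0000 -1.0000
    outer loop
      vertex 1.65 21.33 0.00
      vertex 10.21 28.51 0.00
      vertex 28.51 18.97 0.00
    endloop
  endfacet
  facet normal 0.0000 0.0000 -1.0000
    outer loop
      vertex 0.67 10.21 0.00
      vertex 1.65 21.33 0.00
      vertex 28.51 18.97 0.00
    endloop
  endfacet
  facet normal 0.0000 0.0000 -1.0000
    outer loop
      vertex 7.85 1.65 0.00
      vertex 0.67 10.21 0.00
      vertex 28.51 18.97 0.00
    endloop
  endfacet
  facet normal 0.0000 0.0000 -1.0000
    outer loop
      vertex 18.97 0.67 0.00
      vertex 7.85 1.65 0.00
      vertex 28.51 18.97 0.00
    endloop
  endfacet
  facet normal 0.0000 0.0000 -1.0000
    outer loop
      vertex 27.53 7.85 0.00
      vertex 18.97 0.67 0.00
      vertex 28.51 18.97 0.00
    endloop
  endfacet
  facet normal 0.6896 0.5785 0.4357
    outer loop
      vertex 28.51 18.97 0.00
      vertex 21.33 27.53 0.00
      vertex 14.59 14.59 27.85
    endloop
  endfacet
  facet normal 0.0790 0.8966 0.4357
    outer loop
      vertex 21.33 27.53 0.00
      vertex 10.21 28.51 0.00
      vertex 14.59 14.59 27.85
    endloop
  endfacet
  facet normal -0.5785 0.6896 0.4357
    outer loop
      vertex 10.21 28.51 0.00
      vertex 1.65 21.33 0.00
      vertex 14.59 14.59 27.85
    endloop
  endfacet
  facet normal -0.8966 0.0790 0.4357
    outer loop
      vertex 1.65 21.33 0.00
      vertex 0.67 10.21 0.00
      vertex 14.59 14.59 27.85
    endloop
  endfacet
  facet normal -0.6896 -0.5785 0.4357
    outer loop
      vertex 0.67 10.21 0.00
      vertex 7.85 1.65 0.00
      vertex 14.59 14.59 27.85
    endloop
  endfacet
  facet normal -0.0790 -0.8966 0.4357
    outer loop
      vertex 7.85 1.65 0.00
      vertex 18.97 0.67 0.00
      vertex 14.59 14.59 27.85
    endloop
  endfacet
  facet normal 0.5785 -0.6896 0.4357
    outer loop
      vertex 18.97 0.67 0.00
      vertex 27.53 7.85 0.00
      vertex 14.59 14.59 27.85
    endloop
  endfacet
  facet normal 0.8966 -0.0790 0.4357
    outer loop
      vertex 27.53 7.85 0.00
      vertex 28.51 18.97 0.00
      vertex 14.59 14.59 27.85
    endloop
  endfacet
endsolid part

The G0 Z moves step by Δz≈3.98 mm. The G1 loops shrink linearly with z, so the solid tapers from its base footprint up to z≈27.9. Closing with a flat bottom cap and the tapered top and triangulating gives 14 facets — a regular 8-sided pyramid, base circumscribed radius ≈ 14.6 mm, apex at z ≈ 27.9 mm.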